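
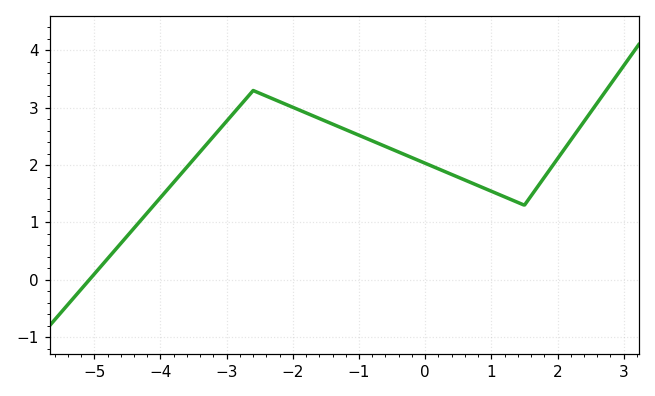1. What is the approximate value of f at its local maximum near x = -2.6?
3.3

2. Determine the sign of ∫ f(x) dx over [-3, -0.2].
positive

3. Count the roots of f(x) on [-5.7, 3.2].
1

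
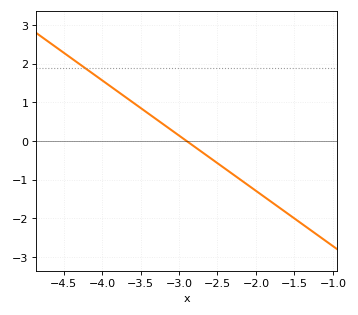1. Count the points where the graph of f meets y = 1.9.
1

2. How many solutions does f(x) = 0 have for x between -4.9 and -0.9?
1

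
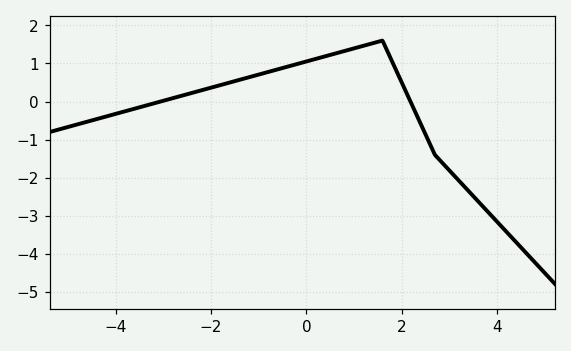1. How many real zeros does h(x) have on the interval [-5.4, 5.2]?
2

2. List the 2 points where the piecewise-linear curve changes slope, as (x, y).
(1.6, 1.6); (2.7, -1.4)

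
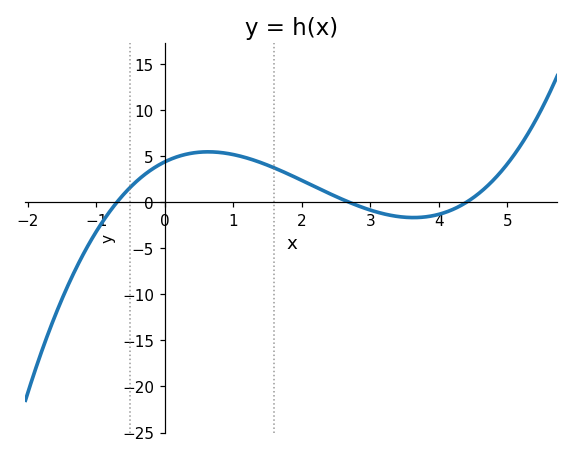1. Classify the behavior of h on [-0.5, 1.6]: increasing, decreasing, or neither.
neither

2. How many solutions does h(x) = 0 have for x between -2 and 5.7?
3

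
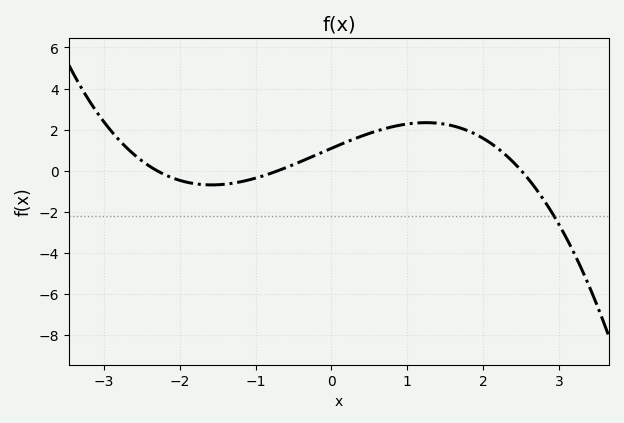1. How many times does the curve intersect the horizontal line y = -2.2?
1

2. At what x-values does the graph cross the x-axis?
-2.3, -0.7, 2.5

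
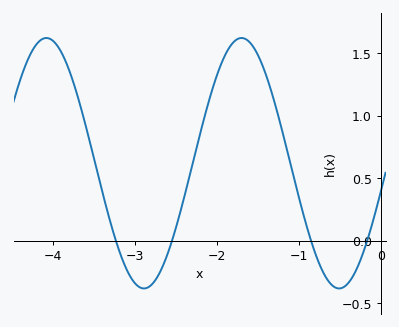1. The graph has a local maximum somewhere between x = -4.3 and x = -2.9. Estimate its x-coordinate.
-4.08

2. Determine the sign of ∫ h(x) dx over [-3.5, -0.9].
positive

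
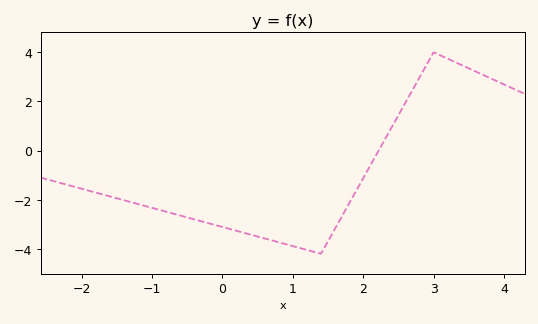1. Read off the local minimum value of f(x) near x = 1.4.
-4.2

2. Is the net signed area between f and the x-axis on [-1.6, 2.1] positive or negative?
negative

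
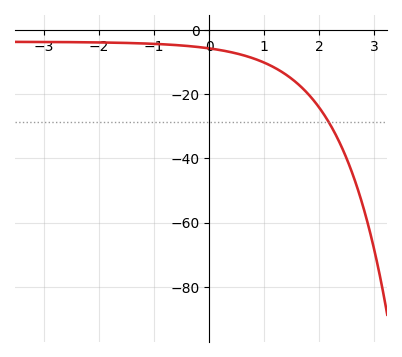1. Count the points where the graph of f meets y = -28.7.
1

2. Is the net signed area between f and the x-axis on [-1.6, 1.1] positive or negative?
negative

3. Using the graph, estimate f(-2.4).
-3.86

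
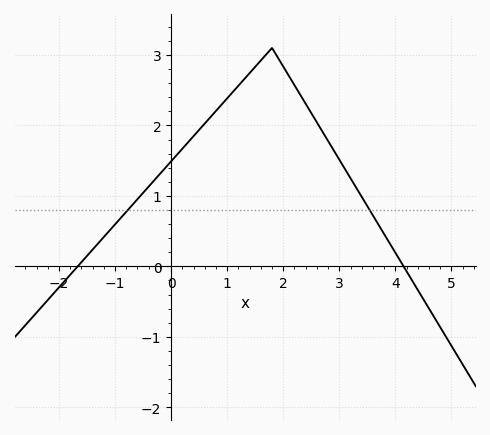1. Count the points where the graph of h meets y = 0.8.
2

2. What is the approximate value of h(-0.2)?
1.31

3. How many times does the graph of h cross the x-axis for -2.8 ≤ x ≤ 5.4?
2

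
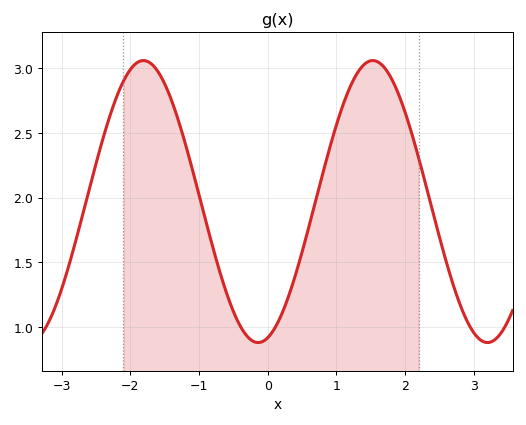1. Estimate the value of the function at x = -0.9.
1.82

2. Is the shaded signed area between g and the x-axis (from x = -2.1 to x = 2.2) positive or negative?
positive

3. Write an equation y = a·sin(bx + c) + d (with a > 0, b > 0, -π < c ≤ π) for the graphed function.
y = 1.09sin(1.88x - 1.31) + 1.97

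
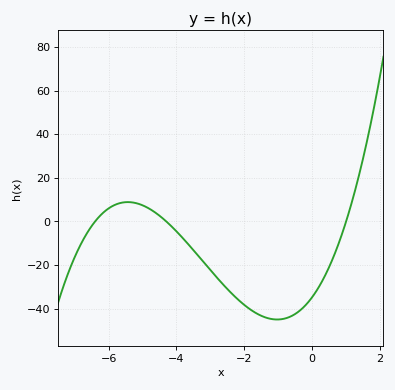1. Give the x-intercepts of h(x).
-6.4, -4.2, 1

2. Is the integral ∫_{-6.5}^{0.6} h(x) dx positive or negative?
negative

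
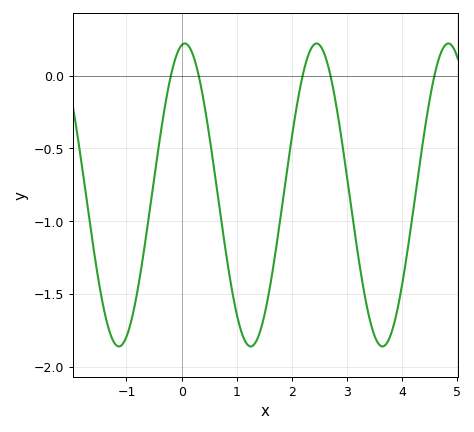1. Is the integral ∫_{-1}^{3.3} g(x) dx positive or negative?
negative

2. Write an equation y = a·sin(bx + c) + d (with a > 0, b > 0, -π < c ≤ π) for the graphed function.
y = 1.04sin(2.63x + 1.42) - 0.82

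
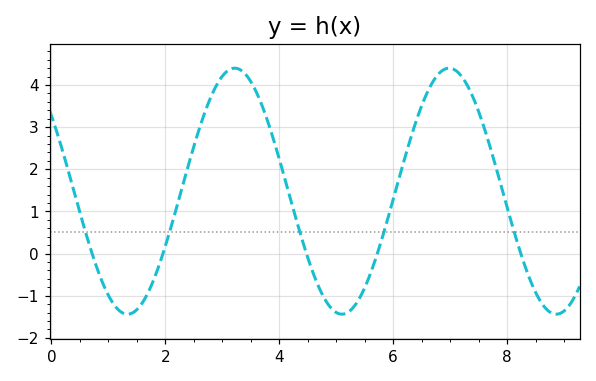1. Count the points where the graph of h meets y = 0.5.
5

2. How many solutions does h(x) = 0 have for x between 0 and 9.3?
5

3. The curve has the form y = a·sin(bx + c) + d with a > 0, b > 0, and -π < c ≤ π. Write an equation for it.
y = 2.92sin(1.67x + 2.48) + 1.48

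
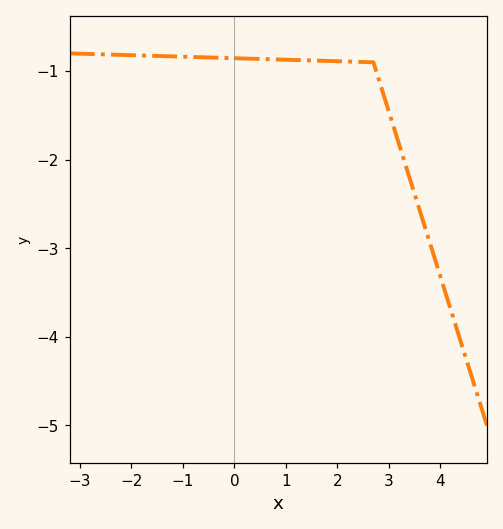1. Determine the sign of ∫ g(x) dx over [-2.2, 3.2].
negative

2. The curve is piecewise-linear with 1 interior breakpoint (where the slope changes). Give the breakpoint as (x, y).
(2.7, -0.9)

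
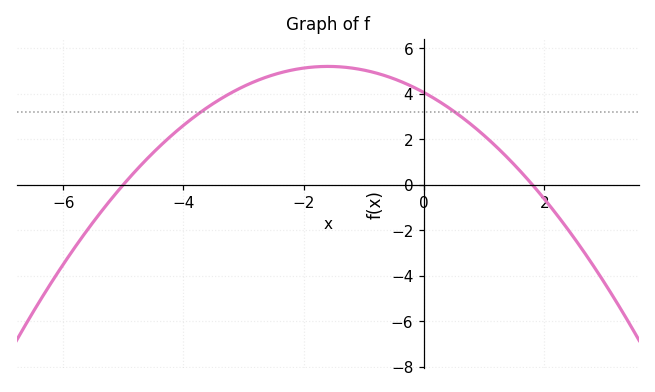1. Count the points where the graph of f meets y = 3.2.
2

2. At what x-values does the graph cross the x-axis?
-5, 1.8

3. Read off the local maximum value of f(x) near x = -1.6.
5.2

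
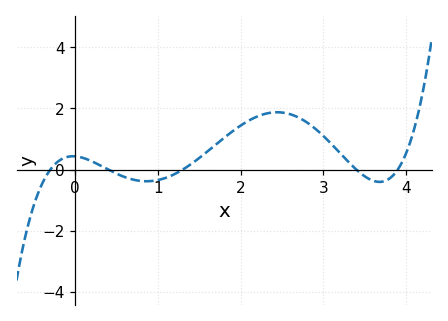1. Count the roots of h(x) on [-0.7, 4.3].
5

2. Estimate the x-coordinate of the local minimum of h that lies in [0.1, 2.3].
0.9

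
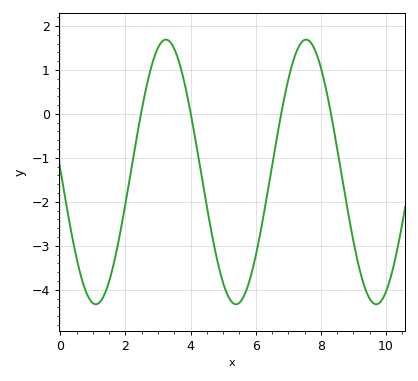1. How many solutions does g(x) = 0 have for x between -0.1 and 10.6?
4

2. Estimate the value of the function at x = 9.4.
-4.05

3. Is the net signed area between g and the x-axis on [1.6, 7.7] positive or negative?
negative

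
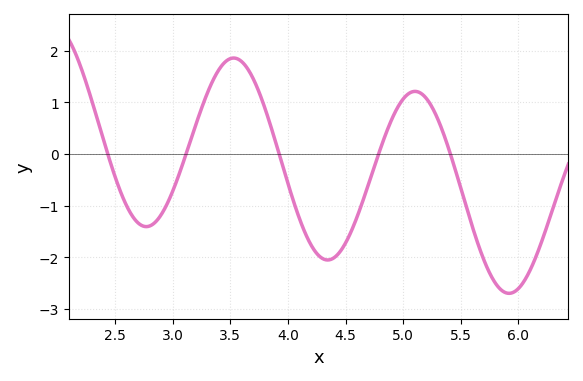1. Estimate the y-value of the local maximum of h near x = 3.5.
1.86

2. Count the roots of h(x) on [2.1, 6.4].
5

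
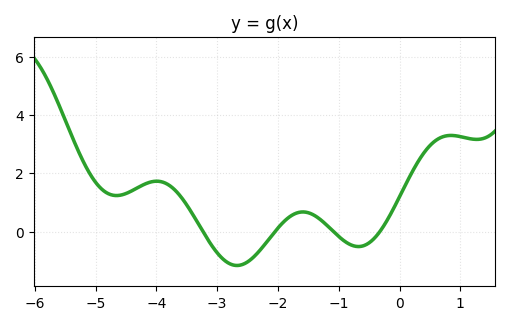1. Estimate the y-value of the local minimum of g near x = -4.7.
1.23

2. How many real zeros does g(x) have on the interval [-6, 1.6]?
4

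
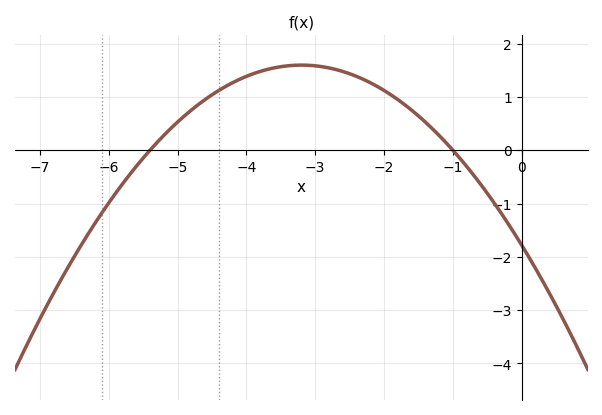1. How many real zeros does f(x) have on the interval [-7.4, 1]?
2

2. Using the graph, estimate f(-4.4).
1.12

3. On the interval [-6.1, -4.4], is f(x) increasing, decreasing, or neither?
increasing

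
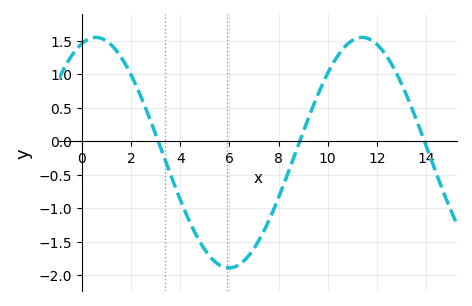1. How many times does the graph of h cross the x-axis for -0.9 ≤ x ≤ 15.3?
3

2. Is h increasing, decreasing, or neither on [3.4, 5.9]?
decreasing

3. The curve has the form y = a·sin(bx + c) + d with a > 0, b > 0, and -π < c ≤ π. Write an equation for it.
y = 1.72sin(0.58x + 1.24) - 0.17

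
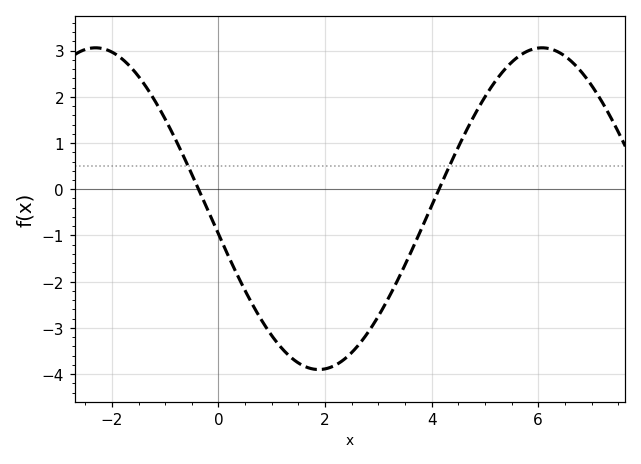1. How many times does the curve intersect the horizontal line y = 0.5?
2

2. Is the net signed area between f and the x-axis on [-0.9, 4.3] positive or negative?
negative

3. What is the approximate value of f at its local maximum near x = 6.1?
3.06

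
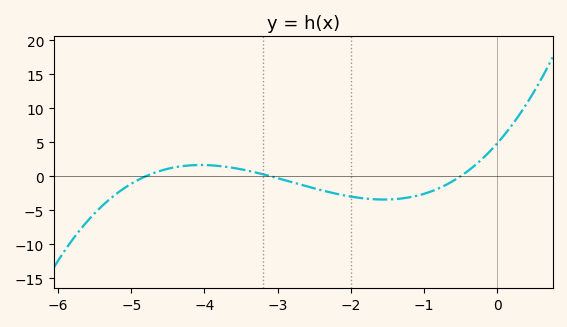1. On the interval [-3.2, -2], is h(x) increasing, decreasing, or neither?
decreasing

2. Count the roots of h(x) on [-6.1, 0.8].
3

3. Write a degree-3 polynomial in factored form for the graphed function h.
y = 0.65(x + 4.8)(x + 3.1)(x + 0.5)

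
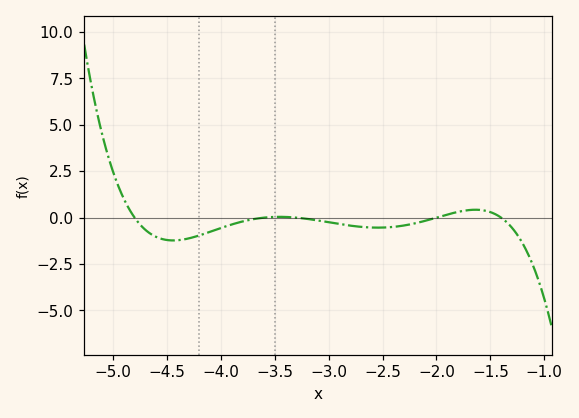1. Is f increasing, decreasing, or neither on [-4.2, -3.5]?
increasing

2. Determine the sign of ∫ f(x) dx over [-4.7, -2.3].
negative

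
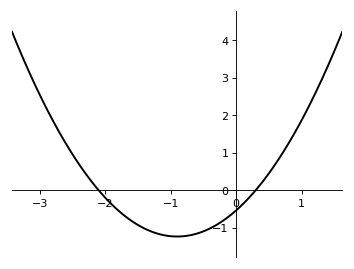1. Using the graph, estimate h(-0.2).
-0.8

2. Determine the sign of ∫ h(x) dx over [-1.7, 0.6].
negative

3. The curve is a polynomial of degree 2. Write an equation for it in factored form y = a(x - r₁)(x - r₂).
y = 0.86(x + 2.1)(x - 0.3)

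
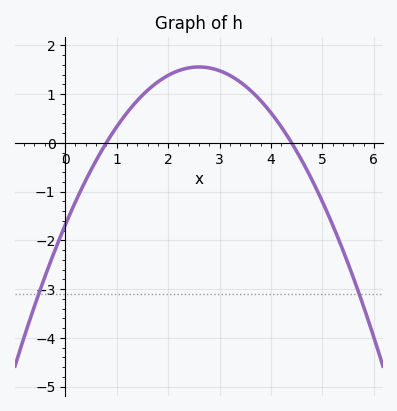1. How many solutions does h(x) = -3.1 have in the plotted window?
2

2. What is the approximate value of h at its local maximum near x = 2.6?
1.56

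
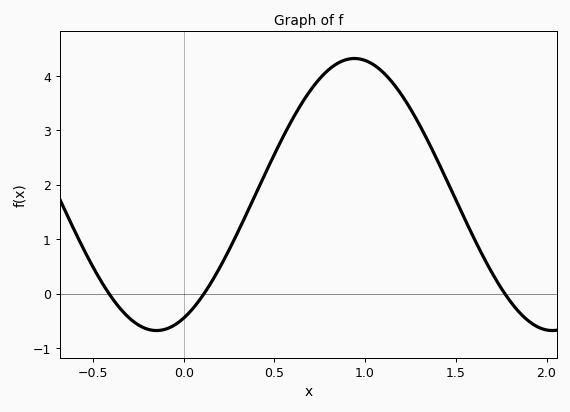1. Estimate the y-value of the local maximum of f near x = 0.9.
4.3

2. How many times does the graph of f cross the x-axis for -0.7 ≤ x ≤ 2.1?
3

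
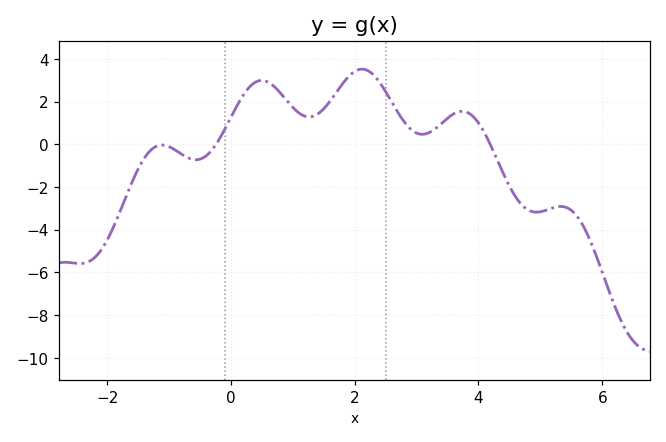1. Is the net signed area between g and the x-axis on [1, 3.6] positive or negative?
positive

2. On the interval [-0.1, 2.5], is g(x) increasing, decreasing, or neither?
neither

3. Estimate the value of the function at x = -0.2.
0.2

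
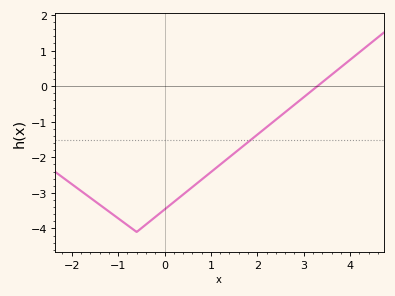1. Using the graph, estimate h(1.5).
-1.9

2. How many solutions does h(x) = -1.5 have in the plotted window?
1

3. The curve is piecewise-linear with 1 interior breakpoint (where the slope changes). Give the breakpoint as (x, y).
(-0.6, -4.1)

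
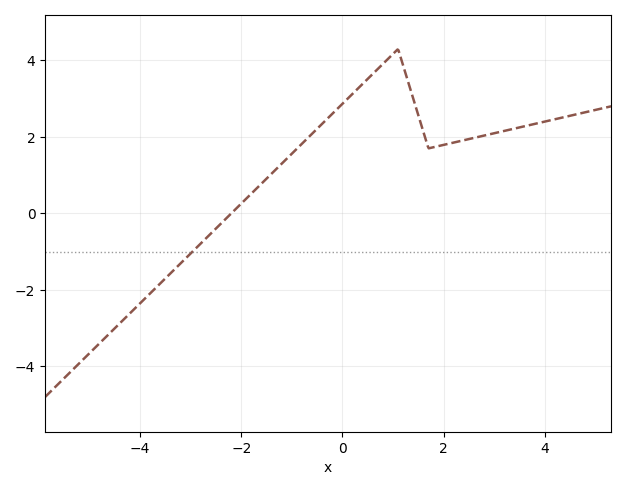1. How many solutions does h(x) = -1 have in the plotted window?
1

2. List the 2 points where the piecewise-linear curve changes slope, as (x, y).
(1.1, 4.3); (1.7, 1.7)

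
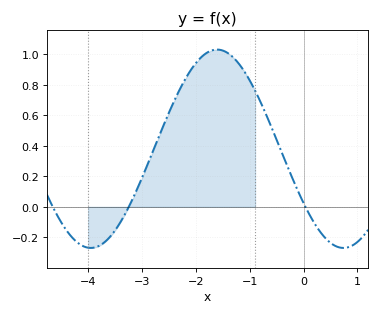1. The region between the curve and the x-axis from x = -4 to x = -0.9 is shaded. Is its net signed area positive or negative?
positive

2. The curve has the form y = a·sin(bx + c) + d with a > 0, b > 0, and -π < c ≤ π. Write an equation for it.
y = 0.65sin(1.34x - 2.56) + 0.38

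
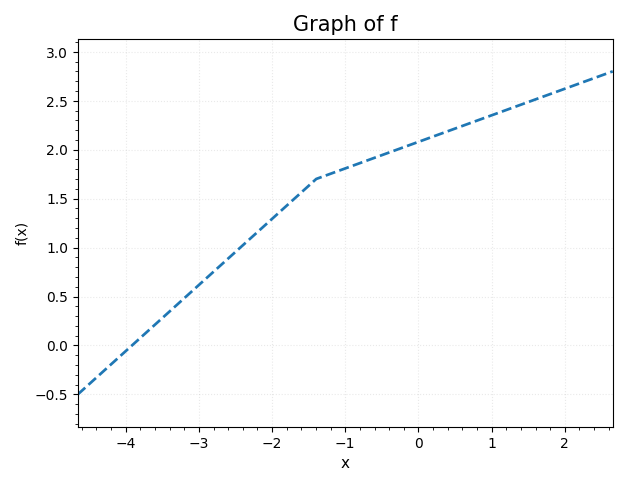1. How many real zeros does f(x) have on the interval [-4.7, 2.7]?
1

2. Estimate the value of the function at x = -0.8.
1.85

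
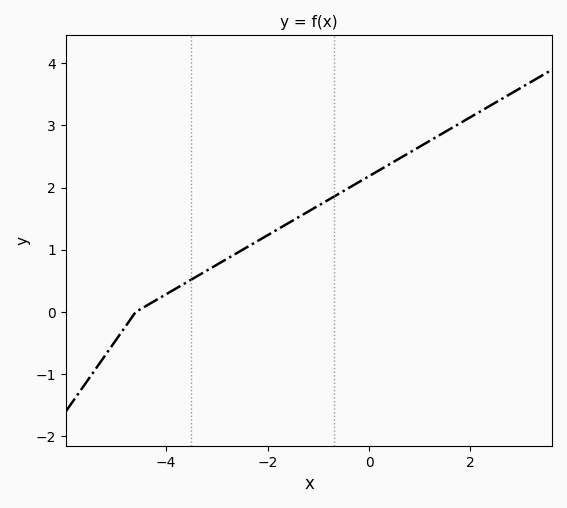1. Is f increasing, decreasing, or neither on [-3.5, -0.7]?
increasing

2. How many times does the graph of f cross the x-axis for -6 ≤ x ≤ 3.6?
1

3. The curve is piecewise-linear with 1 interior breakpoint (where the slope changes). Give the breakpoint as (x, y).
(-4.6, 0)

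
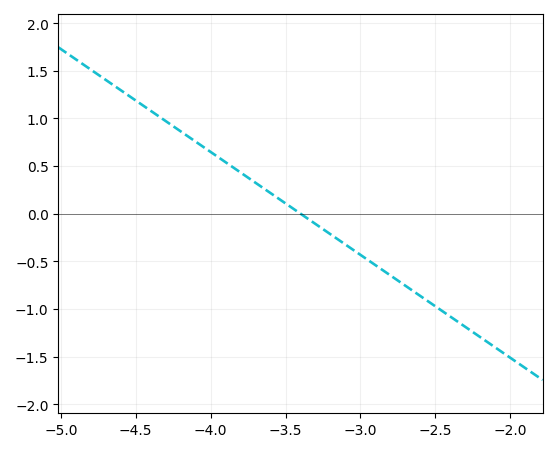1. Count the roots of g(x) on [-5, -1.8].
1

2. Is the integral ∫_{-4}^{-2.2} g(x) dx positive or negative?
negative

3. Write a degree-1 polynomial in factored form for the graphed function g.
y = -1.08(x + 3.4)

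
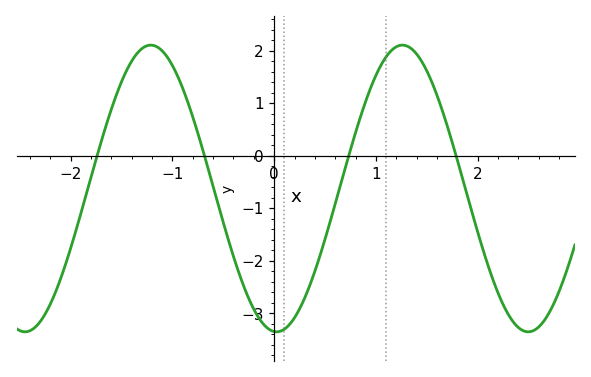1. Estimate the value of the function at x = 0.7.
-0.2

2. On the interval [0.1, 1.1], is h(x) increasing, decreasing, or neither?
increasing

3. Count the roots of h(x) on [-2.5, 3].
4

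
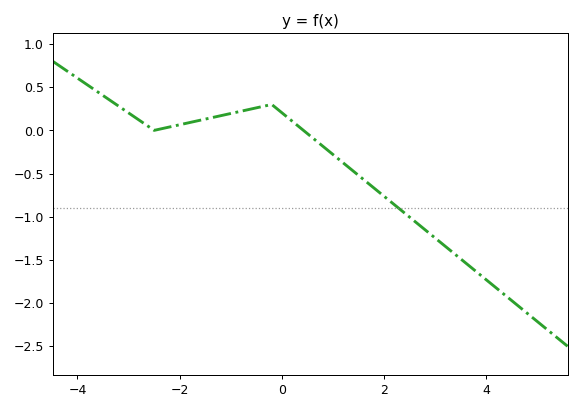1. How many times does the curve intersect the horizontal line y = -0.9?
1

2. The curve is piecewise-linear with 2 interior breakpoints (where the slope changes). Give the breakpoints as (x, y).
(-2.5, 0); (-0.2, 0.3)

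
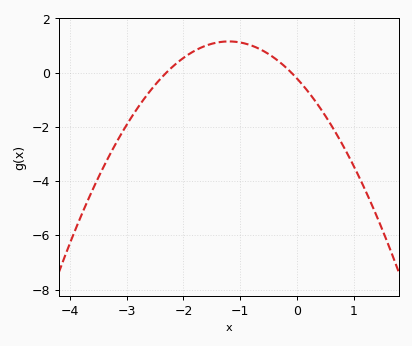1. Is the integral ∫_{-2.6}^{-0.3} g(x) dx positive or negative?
positive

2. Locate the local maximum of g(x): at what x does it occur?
-1.2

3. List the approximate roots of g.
-2.3, -0.1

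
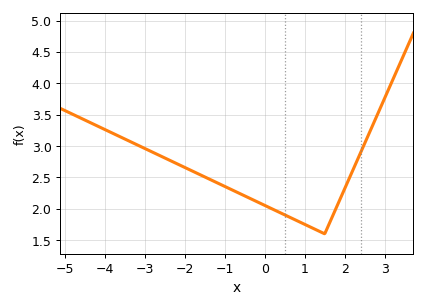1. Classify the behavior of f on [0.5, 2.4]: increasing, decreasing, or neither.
neither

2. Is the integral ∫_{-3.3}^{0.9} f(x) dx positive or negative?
positive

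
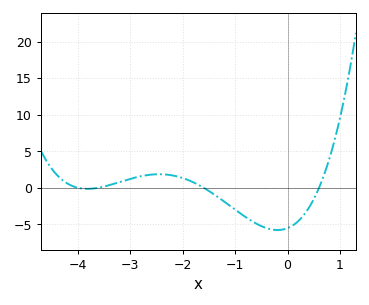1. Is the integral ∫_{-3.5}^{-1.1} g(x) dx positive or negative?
positive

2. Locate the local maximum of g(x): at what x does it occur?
-2.45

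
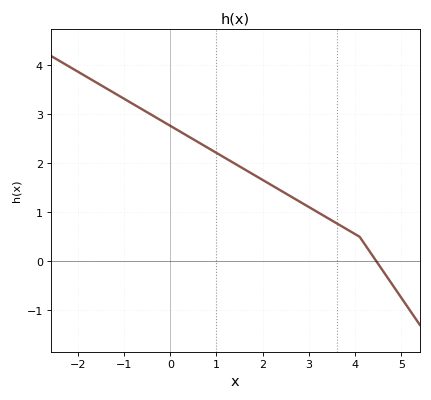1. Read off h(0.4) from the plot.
2.55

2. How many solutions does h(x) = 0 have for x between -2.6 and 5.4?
1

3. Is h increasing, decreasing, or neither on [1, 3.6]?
decreasing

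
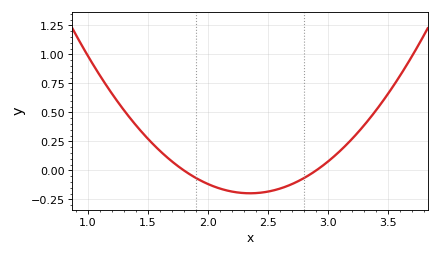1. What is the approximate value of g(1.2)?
0.66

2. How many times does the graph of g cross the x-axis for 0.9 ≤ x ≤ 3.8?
2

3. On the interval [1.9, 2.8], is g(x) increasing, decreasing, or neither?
neither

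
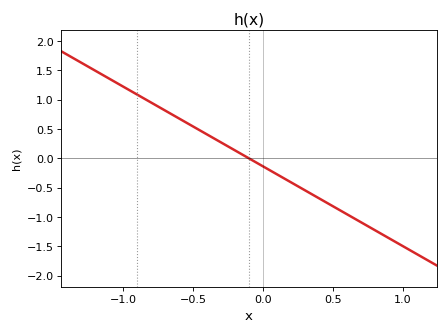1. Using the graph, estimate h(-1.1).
1.36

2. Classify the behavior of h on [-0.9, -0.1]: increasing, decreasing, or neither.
decreasing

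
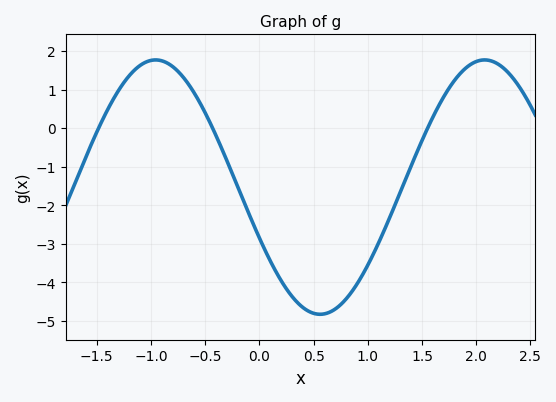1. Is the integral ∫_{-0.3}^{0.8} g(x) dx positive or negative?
negative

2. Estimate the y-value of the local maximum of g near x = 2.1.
1.77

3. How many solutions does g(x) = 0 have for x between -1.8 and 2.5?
3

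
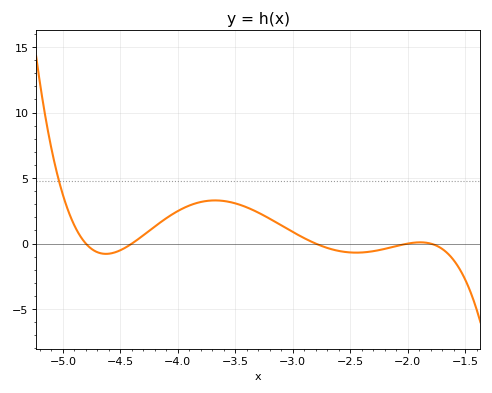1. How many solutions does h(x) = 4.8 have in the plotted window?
1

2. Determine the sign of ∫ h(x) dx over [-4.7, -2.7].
positive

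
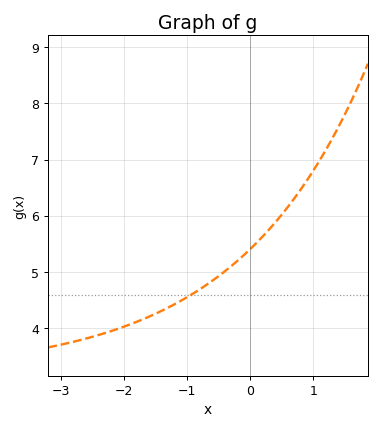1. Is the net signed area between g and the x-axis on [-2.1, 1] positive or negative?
positive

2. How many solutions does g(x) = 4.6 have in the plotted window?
1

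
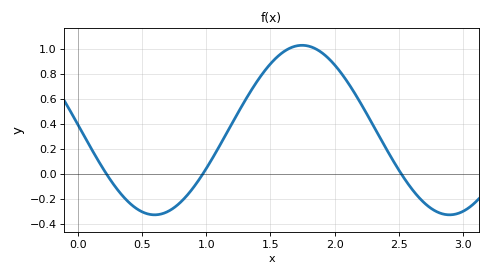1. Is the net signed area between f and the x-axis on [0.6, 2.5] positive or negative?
positive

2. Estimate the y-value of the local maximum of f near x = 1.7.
1.03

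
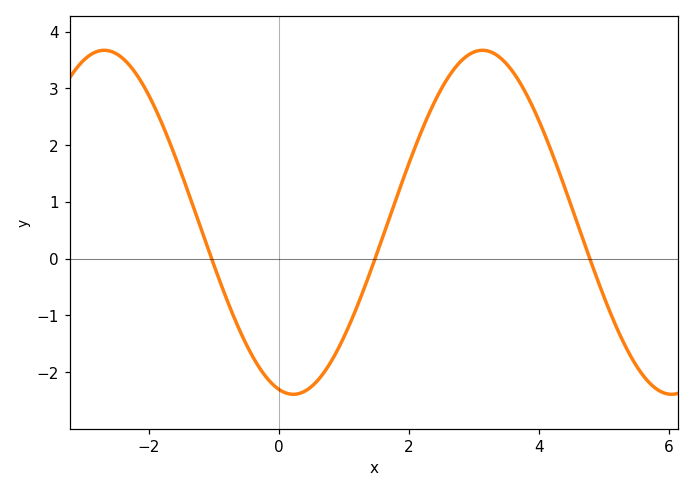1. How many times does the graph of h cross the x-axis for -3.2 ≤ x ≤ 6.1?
3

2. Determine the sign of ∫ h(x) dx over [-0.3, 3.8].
positive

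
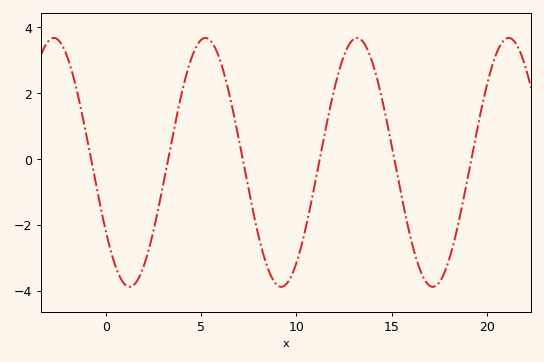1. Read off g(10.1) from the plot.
-2.97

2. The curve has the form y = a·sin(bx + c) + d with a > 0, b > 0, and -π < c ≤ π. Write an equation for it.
y = 3.78sin(0.79x - 2.56) - 0.1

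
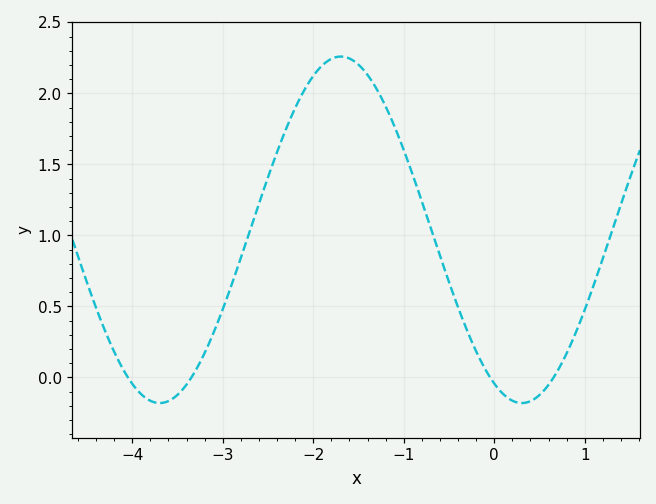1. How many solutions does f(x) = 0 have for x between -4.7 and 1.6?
4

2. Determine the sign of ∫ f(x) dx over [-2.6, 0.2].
positive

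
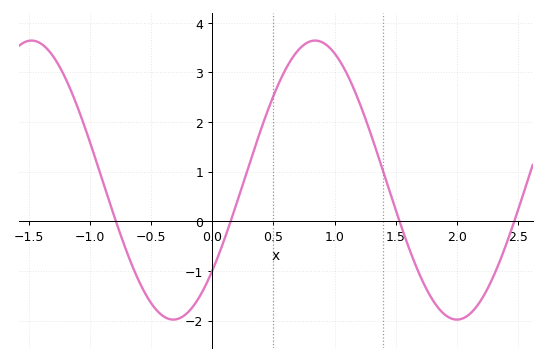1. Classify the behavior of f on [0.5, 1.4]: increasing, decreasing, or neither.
neither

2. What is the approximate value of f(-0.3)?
-1.98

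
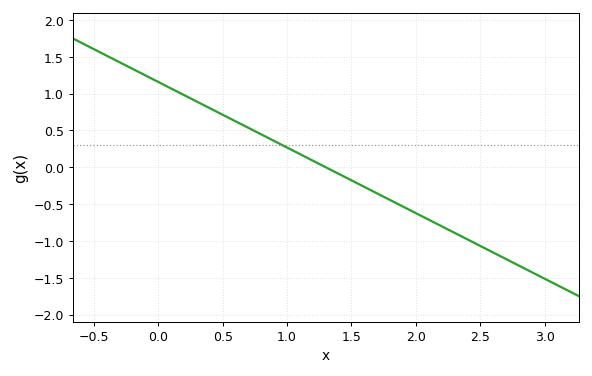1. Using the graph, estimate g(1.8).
-0.445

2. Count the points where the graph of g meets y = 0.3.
1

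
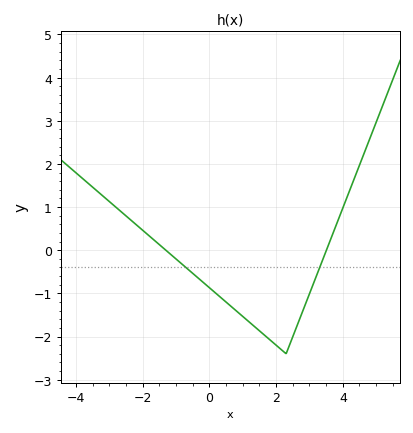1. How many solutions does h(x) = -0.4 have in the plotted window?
2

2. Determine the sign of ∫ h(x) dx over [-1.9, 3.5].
negative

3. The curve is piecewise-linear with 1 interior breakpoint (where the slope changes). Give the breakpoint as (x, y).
(2.3, -2.4)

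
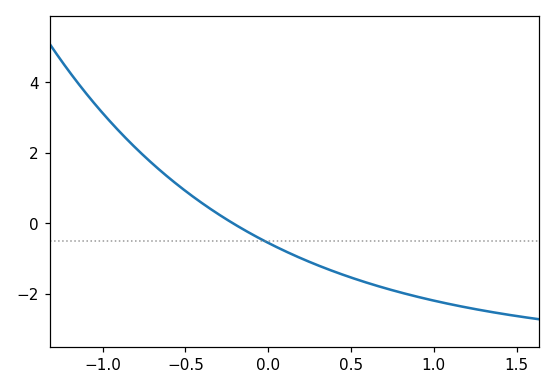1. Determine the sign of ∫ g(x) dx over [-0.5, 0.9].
negative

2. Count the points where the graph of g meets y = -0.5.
1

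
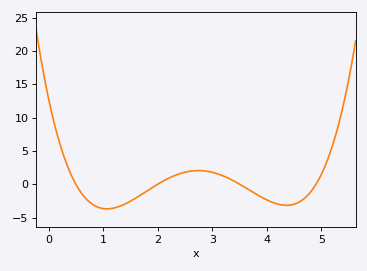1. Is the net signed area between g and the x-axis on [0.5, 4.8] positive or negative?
negative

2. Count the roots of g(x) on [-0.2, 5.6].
4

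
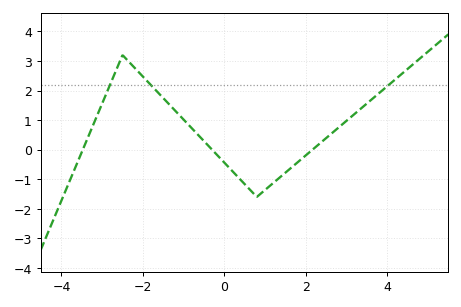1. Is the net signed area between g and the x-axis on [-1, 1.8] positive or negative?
negative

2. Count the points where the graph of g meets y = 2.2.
3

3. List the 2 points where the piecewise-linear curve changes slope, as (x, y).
(-2.5, 3.2); (0.8, -1.6)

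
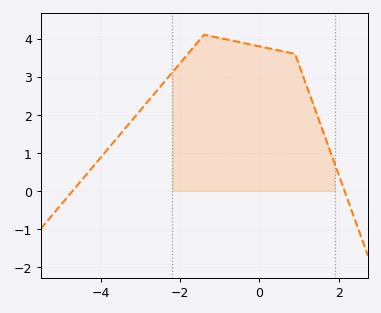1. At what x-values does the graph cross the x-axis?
-4.72, 2.15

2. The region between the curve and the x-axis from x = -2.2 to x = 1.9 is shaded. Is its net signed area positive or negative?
positive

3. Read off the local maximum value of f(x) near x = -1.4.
4.1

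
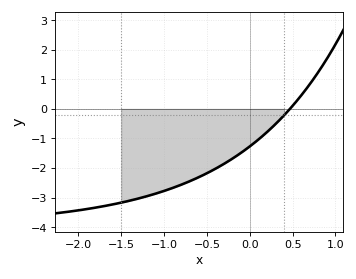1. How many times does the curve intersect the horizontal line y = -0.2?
1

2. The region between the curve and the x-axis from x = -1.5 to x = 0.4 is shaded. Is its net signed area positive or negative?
negative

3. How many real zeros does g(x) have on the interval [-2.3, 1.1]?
1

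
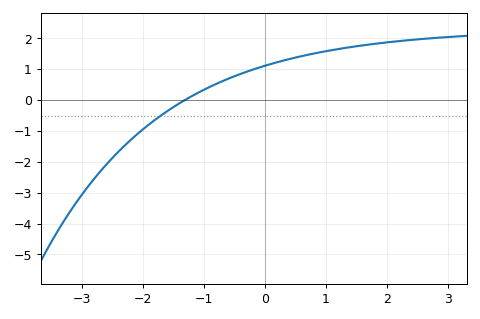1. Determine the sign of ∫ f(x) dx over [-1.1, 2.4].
positive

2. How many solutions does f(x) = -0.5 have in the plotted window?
1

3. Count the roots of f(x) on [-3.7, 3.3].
1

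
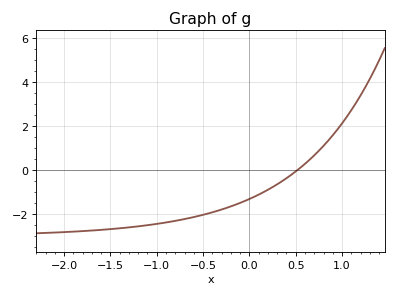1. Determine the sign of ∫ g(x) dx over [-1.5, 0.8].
negative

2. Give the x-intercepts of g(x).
0.52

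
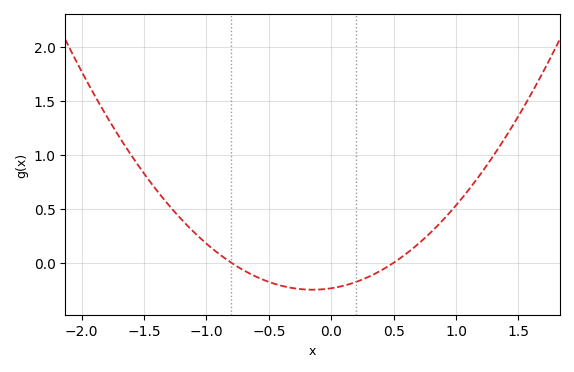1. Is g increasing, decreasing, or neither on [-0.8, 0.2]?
neither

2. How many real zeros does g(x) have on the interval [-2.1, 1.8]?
2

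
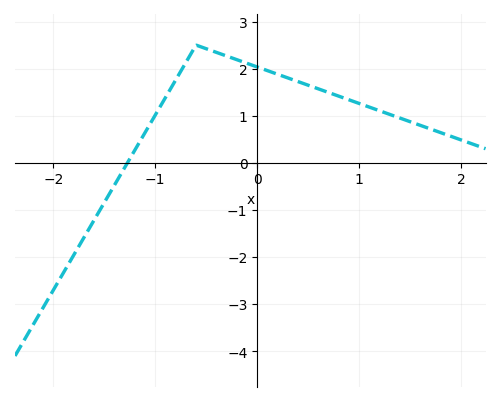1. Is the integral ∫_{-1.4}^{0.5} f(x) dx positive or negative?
positive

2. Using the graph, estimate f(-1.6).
-1.22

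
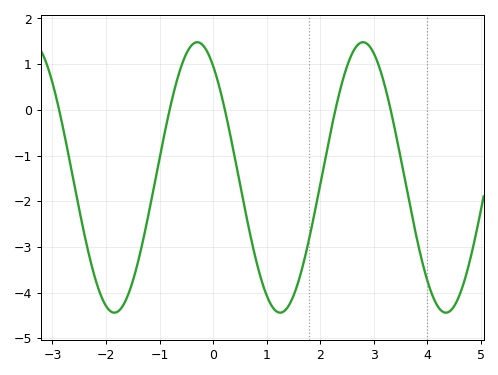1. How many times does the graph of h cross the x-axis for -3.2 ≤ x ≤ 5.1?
5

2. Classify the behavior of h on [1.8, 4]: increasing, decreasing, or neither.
neither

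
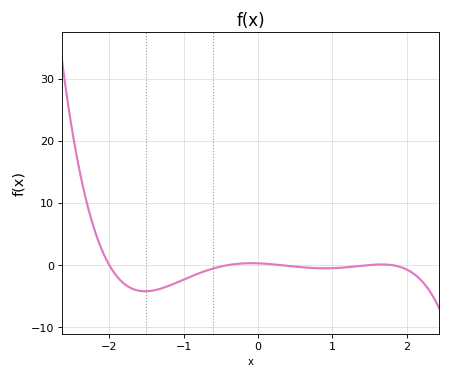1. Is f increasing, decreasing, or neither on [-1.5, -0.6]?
increasing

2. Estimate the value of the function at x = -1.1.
-2.86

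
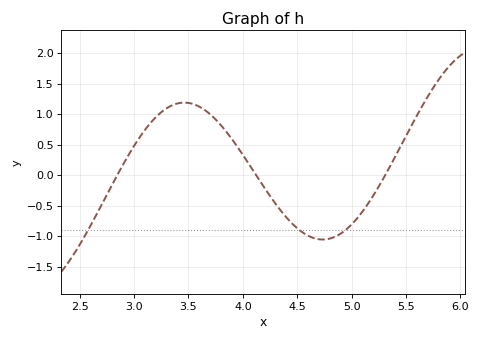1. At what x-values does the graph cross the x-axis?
2.85, 4.12, 5.31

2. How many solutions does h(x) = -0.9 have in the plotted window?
3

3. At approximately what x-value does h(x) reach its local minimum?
4.73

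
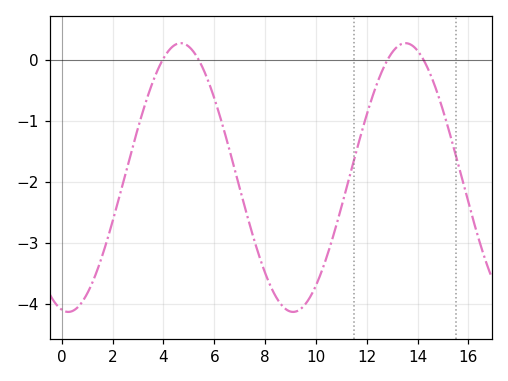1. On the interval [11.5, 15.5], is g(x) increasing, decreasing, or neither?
neither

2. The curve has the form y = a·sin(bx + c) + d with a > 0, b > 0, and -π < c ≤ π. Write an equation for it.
y = 2.2sin(0.71x - 1.8) - 1.93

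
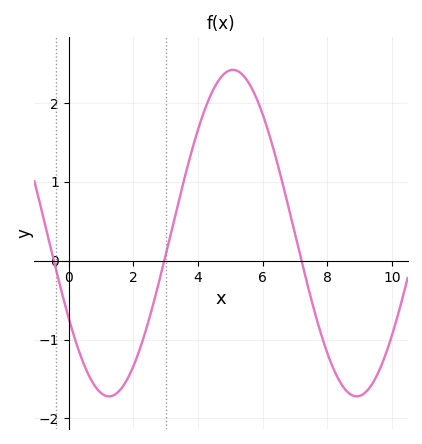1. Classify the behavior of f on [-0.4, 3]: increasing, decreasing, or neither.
neither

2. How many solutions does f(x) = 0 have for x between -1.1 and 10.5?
3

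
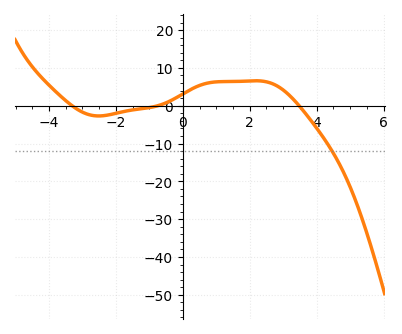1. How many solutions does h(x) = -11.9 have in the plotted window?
1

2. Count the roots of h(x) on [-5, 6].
3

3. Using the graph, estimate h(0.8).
6.09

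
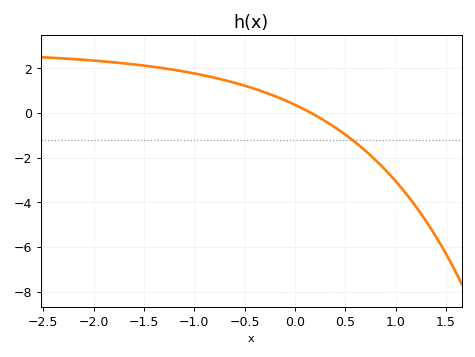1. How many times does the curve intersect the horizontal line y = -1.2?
1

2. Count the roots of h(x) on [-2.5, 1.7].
1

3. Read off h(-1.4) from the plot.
2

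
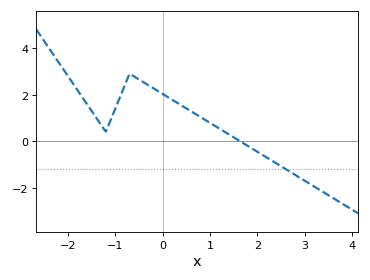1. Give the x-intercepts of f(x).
1.64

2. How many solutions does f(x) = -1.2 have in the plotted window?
1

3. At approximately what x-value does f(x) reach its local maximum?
-0.701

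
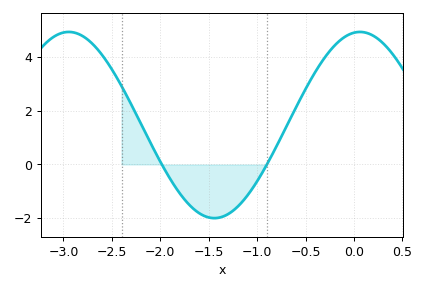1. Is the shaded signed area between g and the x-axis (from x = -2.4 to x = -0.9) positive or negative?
negative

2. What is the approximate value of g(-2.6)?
4.1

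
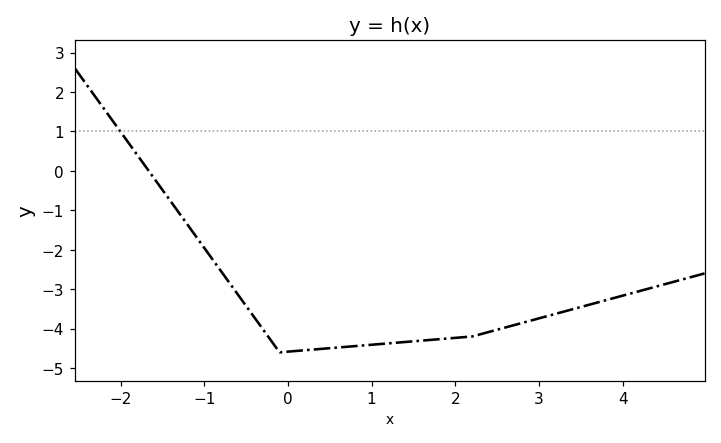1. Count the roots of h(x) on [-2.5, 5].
1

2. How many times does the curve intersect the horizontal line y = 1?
1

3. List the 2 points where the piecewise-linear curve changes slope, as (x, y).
(-0.1, -4.6); (2.2, -4.2)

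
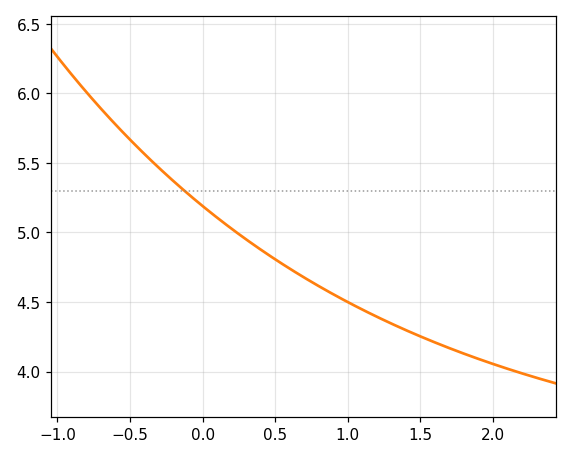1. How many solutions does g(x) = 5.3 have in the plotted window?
1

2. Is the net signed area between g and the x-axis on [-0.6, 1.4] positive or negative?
positive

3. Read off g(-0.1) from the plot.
5.3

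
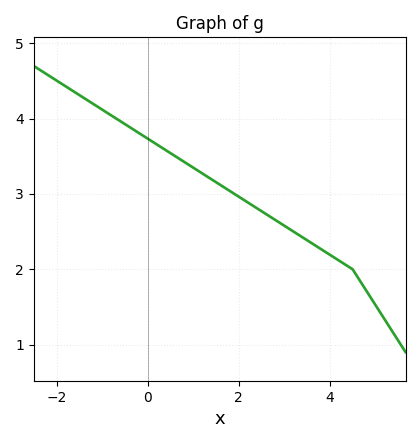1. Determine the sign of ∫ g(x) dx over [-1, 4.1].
positive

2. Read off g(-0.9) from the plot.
4.1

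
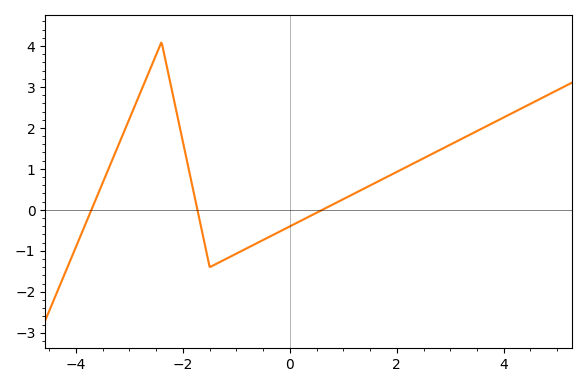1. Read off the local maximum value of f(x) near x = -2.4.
4.1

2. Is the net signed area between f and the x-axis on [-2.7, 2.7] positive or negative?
positive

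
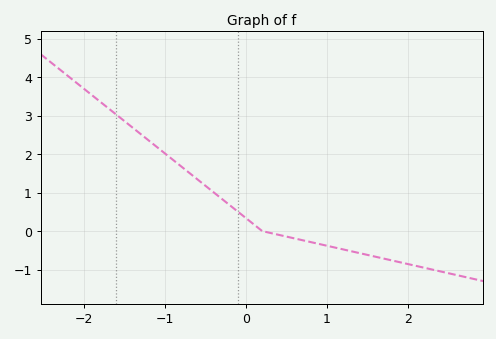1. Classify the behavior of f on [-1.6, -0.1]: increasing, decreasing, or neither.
decreasing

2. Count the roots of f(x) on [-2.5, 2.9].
1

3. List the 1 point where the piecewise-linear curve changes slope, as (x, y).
(0.2, 0)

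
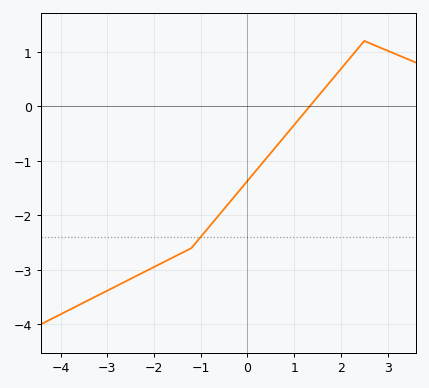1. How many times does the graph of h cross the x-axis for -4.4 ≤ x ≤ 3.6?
1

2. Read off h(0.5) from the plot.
-0.854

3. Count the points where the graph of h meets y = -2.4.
1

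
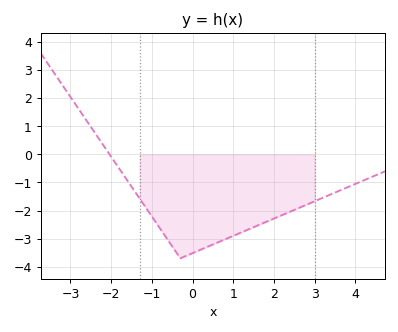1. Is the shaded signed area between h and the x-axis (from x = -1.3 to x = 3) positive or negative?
negative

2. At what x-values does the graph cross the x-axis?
-2.04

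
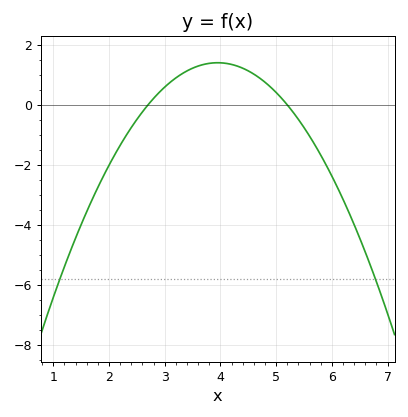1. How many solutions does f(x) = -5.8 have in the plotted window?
2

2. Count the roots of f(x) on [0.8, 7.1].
2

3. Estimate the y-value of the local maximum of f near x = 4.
1.4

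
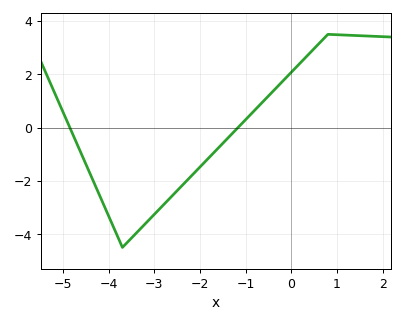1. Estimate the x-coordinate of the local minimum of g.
-3.7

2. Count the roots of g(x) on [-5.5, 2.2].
2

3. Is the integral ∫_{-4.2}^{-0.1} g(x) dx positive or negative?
negative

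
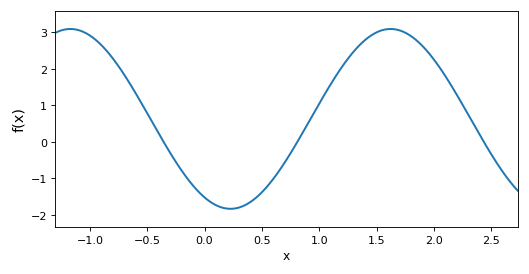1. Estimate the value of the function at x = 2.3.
0.745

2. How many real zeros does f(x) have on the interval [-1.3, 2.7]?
3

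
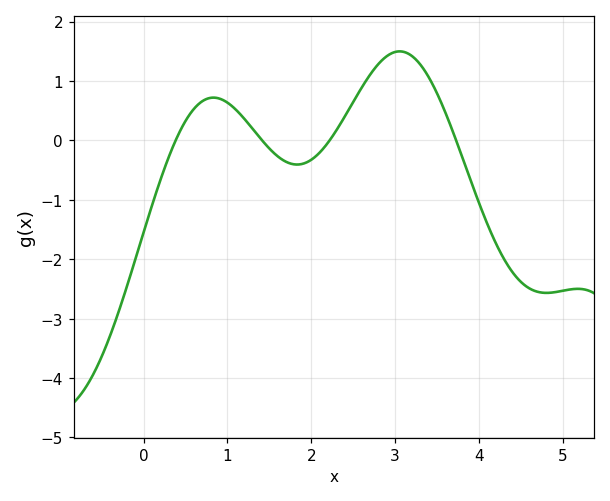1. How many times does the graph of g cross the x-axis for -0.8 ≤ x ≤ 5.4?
4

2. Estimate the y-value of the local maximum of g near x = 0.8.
0.721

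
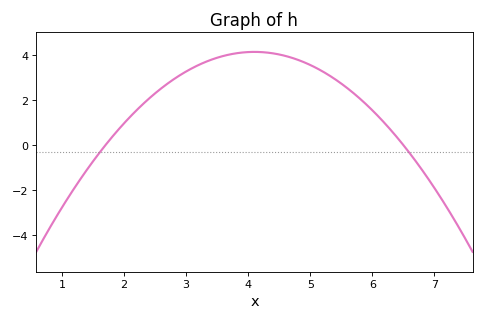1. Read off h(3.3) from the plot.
3.6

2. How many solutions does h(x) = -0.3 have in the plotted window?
2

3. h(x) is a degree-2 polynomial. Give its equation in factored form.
y = -0.72(x - 1.7)(x - 6.5)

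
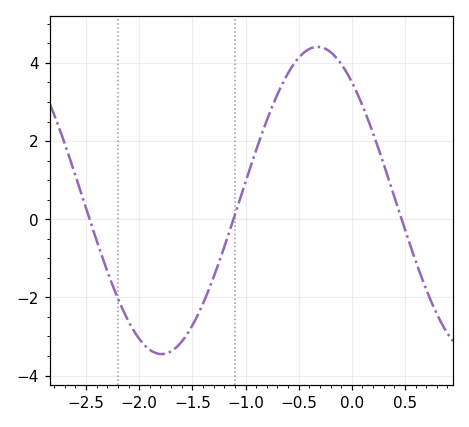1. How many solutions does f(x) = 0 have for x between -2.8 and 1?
3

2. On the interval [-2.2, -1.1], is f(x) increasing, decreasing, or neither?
neither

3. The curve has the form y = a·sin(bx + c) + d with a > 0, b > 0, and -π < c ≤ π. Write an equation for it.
y = 3.93sin(2.1x + 2.3) + 0.48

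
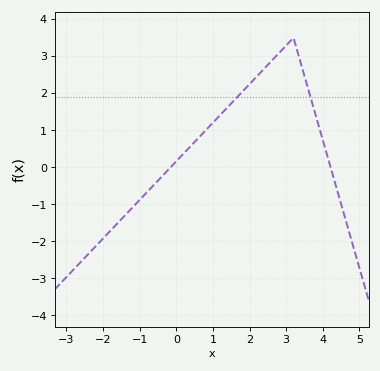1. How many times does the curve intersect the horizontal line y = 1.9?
2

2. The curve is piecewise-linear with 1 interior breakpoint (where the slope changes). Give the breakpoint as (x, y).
(3.2, 3.5)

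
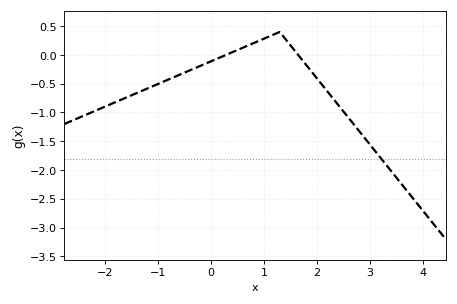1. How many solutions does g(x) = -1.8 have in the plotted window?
1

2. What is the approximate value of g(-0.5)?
-0.3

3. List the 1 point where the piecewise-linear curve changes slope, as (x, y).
(1.3, 0.4)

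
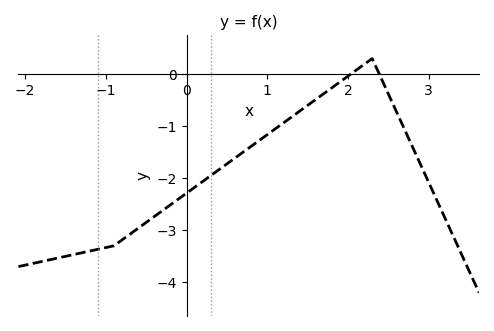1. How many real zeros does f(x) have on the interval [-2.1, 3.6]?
2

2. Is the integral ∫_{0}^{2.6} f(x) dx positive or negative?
negative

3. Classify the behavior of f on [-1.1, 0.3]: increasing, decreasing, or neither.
increasing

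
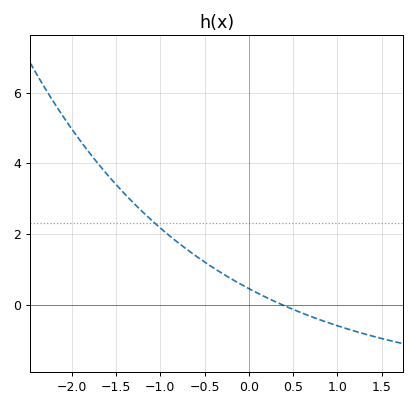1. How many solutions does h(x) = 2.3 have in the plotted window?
1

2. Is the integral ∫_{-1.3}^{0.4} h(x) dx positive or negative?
positive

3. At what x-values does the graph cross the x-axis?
0.38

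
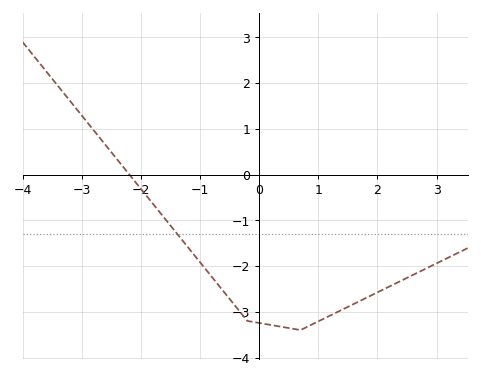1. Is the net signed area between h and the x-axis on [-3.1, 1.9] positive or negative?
negative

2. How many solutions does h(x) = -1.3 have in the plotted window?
1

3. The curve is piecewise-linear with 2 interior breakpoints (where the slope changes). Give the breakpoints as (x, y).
(-0.2, -3.2); (0.7, -3.4)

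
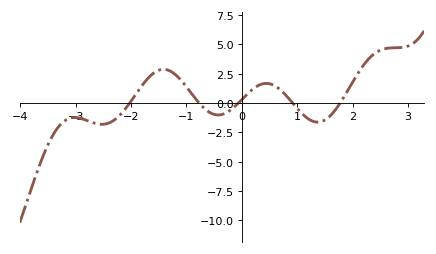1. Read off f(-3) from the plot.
-1.23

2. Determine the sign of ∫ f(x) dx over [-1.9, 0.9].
positive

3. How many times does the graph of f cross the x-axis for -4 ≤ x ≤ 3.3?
5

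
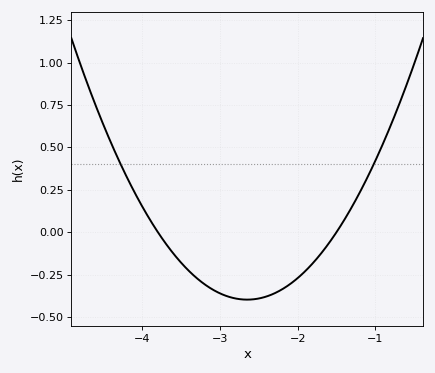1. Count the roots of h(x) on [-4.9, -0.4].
2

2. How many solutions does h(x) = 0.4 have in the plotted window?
2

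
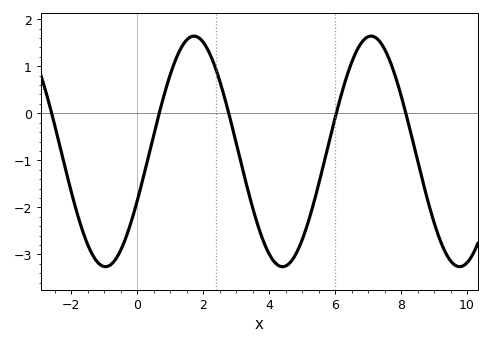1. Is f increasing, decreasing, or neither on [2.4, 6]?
neither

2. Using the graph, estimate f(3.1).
-0.923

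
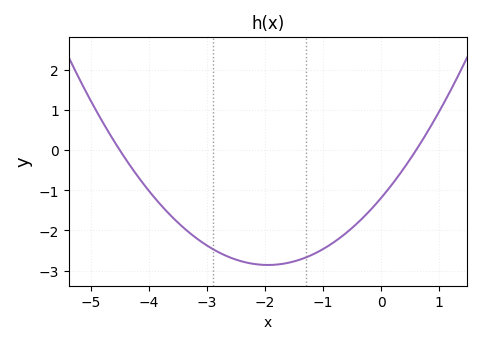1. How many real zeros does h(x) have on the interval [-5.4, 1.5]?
2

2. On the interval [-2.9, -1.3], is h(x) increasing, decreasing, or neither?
neither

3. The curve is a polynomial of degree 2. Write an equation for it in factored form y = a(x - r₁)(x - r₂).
y = 0.44(x + 4.5)(x - 0.6)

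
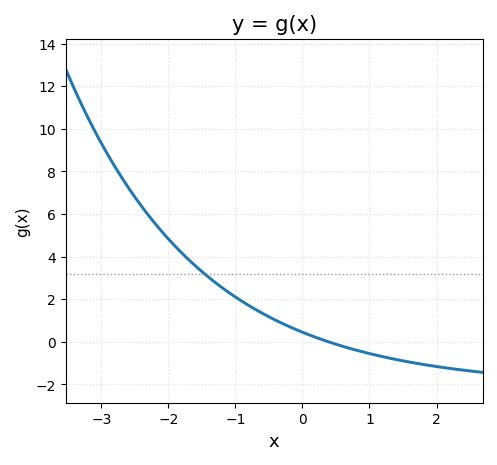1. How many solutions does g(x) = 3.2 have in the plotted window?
1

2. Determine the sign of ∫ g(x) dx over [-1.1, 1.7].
positive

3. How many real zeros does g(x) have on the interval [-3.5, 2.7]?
1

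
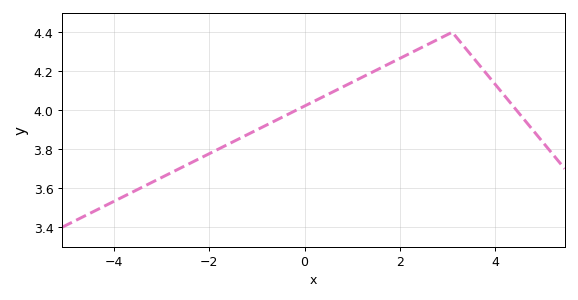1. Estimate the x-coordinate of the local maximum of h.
3.1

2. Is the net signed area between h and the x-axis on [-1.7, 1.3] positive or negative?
positive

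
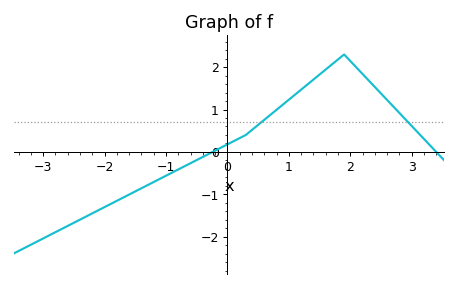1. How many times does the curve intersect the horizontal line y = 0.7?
2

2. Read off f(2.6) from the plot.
1.2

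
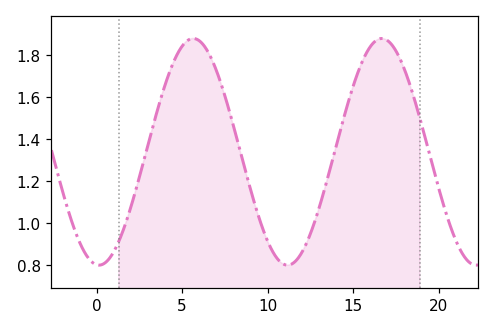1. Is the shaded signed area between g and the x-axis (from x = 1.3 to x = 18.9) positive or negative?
positive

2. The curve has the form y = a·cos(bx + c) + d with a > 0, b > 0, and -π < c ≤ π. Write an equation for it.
y = 0.54cos(0.57x + 3.06) + 1.34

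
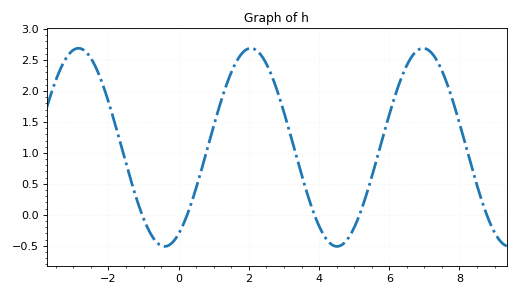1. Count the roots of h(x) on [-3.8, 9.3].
5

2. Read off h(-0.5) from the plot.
-0.5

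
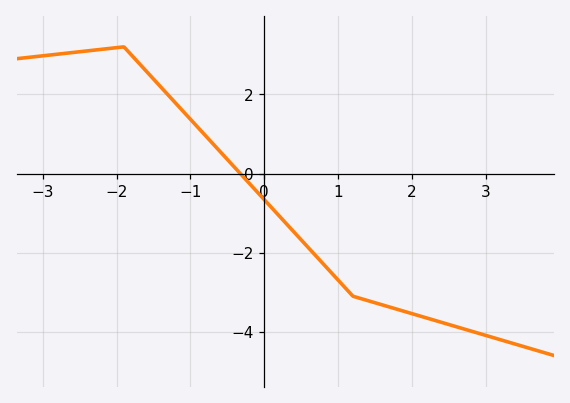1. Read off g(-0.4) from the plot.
0.152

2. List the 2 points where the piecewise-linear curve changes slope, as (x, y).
(-1.9, 3.2); (1.2, -3.1)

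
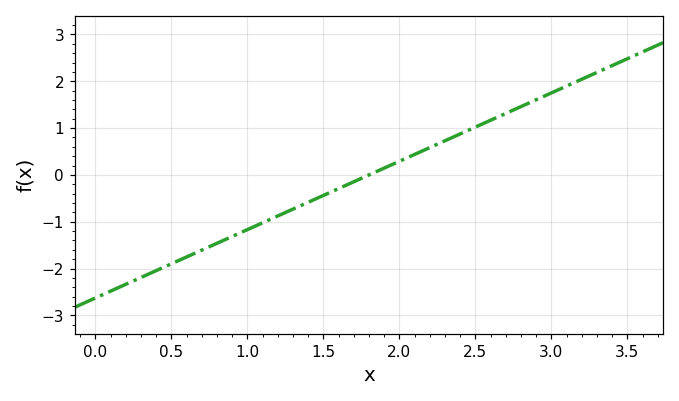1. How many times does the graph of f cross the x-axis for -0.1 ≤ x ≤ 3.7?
1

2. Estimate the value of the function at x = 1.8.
0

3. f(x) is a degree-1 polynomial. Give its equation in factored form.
y = 1.46(x - 1.8)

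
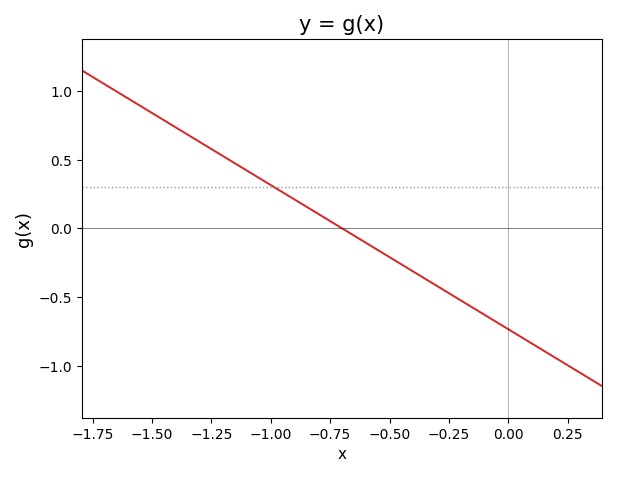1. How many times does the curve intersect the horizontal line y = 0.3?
1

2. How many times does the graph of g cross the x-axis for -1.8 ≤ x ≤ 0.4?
1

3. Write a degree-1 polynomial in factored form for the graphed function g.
y = -1.05(x + 0.7)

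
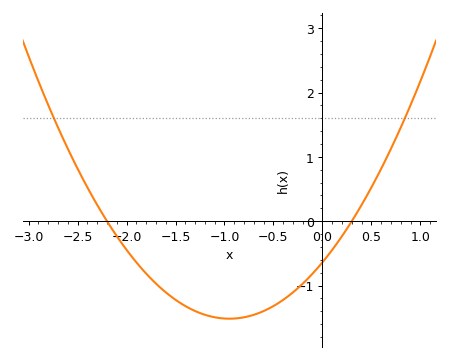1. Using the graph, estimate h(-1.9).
-0.6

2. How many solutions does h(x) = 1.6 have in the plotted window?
2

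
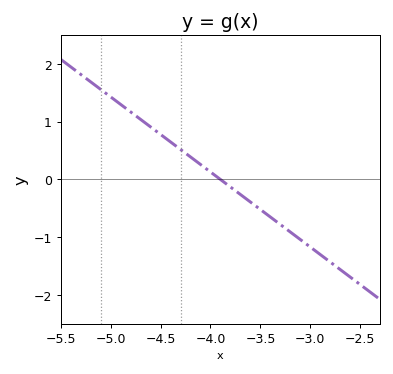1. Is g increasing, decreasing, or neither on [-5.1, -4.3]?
decreasing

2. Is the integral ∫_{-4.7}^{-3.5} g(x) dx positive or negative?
positive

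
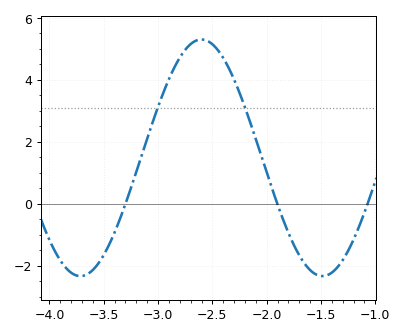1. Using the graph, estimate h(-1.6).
-2.15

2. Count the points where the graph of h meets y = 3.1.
2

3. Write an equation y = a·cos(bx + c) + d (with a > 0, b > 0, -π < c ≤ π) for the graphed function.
y = 3.82cos(2.82x + 1.05) + 1.48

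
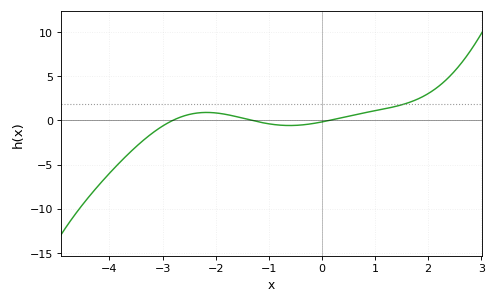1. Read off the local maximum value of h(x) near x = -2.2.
0.909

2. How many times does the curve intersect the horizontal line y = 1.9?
1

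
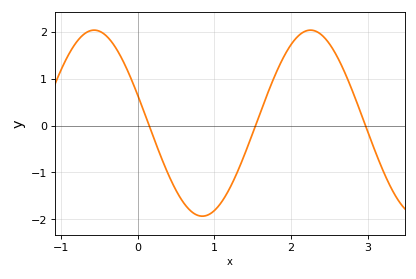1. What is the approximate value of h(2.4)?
1.9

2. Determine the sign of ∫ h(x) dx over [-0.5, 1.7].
negative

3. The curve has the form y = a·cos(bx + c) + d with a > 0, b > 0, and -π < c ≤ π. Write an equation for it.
y = 1.98cos(2.2x + 1.3) + 0.05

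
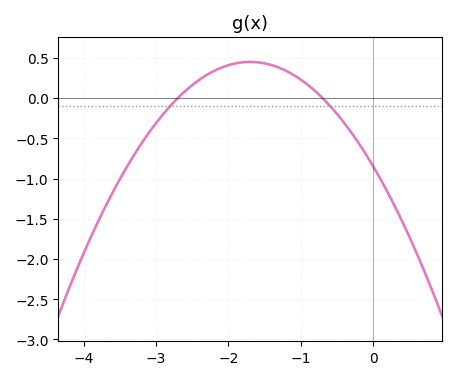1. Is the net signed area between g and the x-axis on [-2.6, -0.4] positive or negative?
positive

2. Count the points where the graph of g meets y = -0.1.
2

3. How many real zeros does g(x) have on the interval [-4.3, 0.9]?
2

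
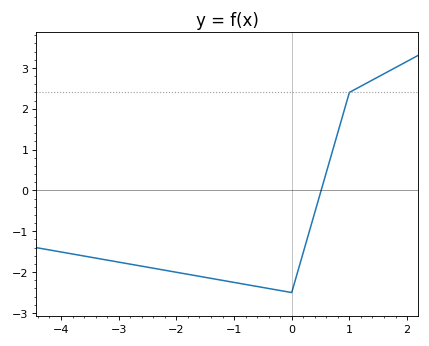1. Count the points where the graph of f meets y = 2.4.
1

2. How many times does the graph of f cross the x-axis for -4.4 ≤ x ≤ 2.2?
1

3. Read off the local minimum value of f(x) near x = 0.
-2.5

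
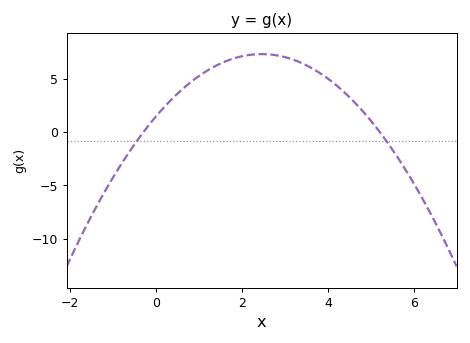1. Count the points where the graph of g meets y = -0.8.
2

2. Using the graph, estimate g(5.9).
-4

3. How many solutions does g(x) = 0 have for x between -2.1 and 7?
2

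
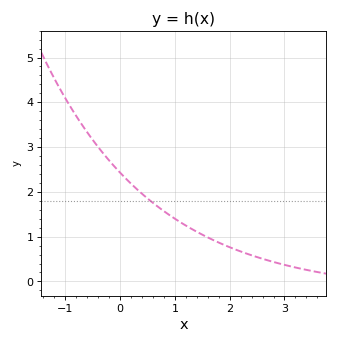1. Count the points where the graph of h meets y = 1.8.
1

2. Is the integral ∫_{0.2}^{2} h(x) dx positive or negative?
positive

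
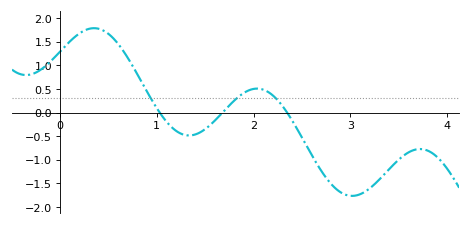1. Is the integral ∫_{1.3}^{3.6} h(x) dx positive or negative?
negative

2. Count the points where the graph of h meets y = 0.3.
3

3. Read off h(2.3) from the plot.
0.135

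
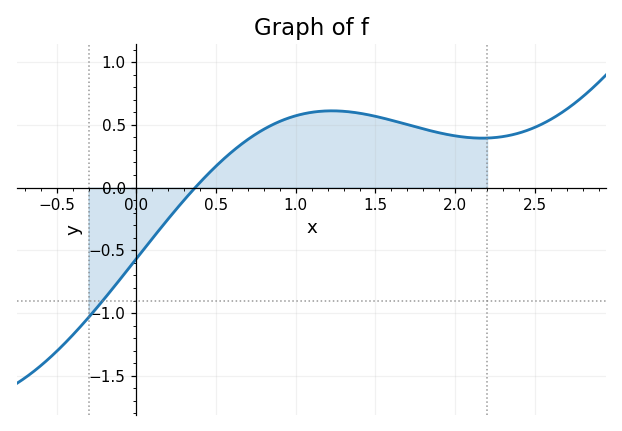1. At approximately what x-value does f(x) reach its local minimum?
2.15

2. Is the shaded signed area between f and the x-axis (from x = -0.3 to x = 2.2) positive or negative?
positive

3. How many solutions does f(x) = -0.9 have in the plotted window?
1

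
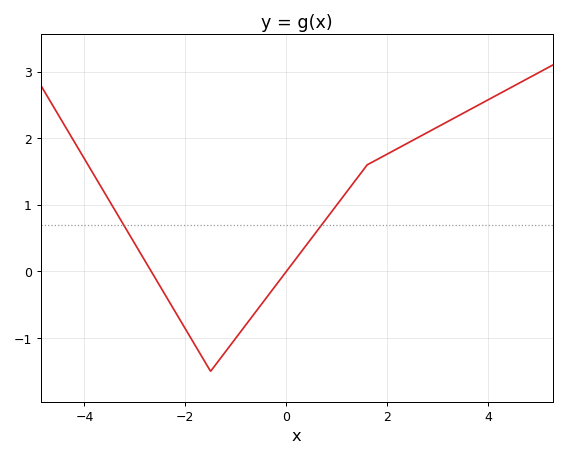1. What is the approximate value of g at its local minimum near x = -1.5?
-1.5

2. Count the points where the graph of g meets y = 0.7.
2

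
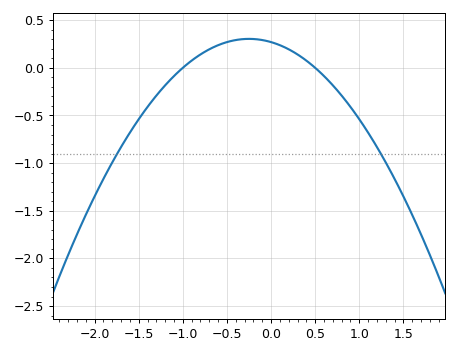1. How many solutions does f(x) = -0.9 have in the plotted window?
2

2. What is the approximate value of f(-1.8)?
-0.994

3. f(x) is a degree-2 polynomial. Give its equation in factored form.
y = -0.54(x + 1)(x - 0.5)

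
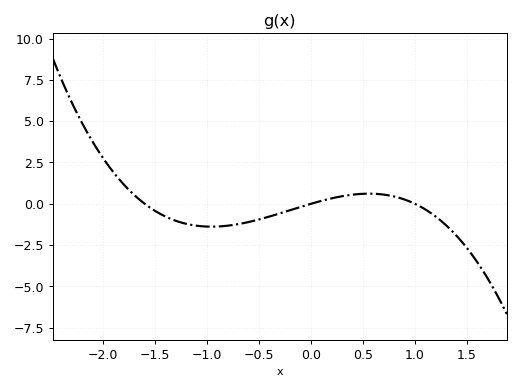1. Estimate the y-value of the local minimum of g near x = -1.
-1.4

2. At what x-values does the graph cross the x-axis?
-1.6, 0, 1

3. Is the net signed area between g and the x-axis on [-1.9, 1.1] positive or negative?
negative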